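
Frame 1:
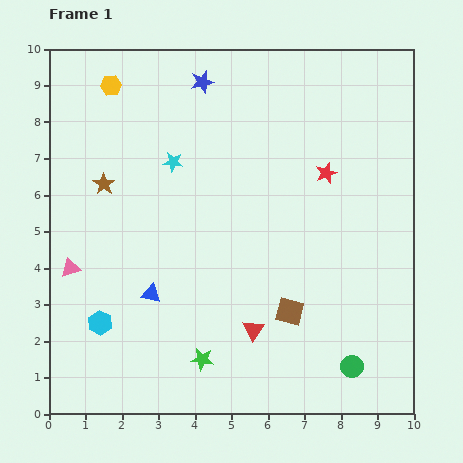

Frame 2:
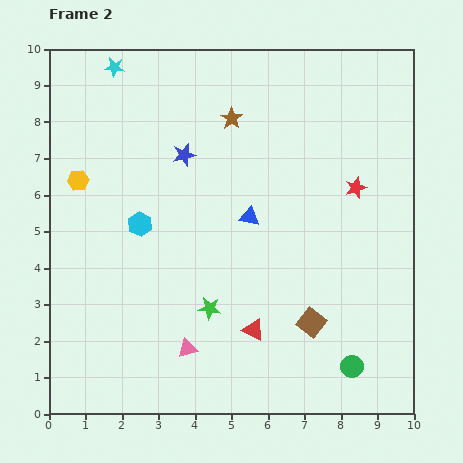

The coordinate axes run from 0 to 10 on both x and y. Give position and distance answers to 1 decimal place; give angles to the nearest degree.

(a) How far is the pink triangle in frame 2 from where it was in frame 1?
3.9

The pink triangle moved from (0.6, 4.0) to (3.8, 1.8), a distance of √(3.2² + 2.2²) ≈ 3.9.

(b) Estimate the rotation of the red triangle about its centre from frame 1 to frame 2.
36° counter-clockwise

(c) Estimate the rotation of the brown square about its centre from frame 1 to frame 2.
23° clockwise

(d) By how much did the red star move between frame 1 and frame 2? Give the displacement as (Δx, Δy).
(0.8, -0.4)

The red star was at (7.6, 6.6) in frame 1 and (8.4, 6.2) in frame 2.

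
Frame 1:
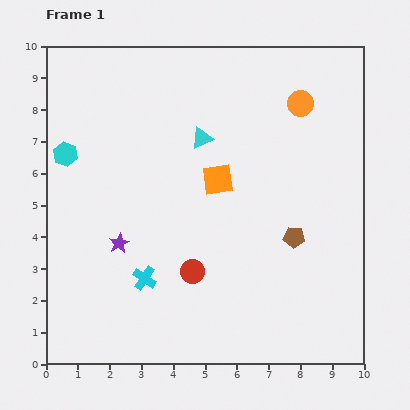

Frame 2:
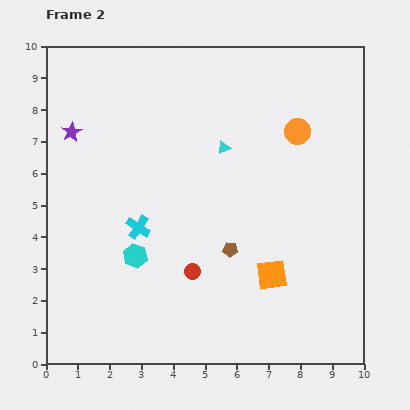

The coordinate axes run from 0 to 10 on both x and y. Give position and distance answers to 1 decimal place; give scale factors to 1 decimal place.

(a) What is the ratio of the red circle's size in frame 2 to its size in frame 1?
0.7×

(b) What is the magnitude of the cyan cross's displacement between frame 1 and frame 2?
1.6

The cyan cross moved from (3.1, 2.7) to (2.9, 4.3), a distance of √(0.2² + 1.6²) ≈ 1.6.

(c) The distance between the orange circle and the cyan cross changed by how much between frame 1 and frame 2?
-1.6

Distance in frame 1: 7.4. Distance in frame 2: 5.8.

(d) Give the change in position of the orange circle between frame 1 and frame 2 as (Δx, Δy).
(-0.1, -0.9)

The orange circle was at (8.0, 8.2) in frame 1 and (7.9, 7.3) in frame 2.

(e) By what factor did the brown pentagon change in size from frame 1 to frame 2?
0.7×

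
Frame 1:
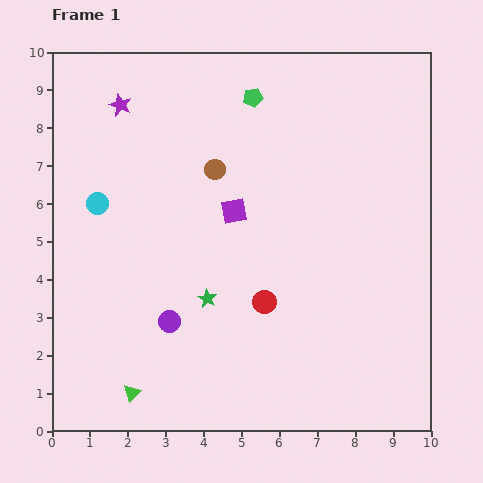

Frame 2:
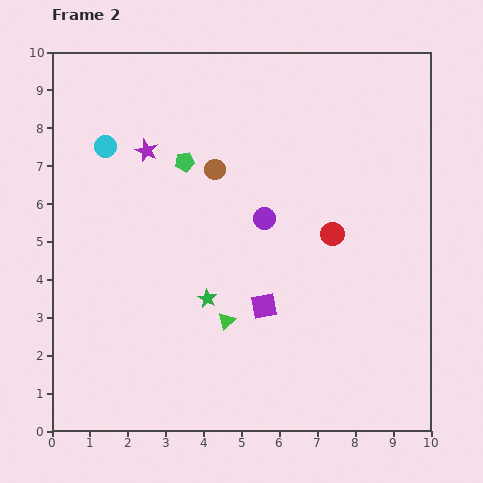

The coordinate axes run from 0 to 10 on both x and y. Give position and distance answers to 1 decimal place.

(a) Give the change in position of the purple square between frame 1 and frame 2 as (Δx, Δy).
(0.8, -2.5)

The purple square was at (4.8, 5.8) in frame 1 and (5.6, 3.3) in frame 2.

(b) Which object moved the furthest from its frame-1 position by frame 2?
the purple circle

(moved 3.7; next 3.1)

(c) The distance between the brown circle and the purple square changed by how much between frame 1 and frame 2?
+2.6

Distance in frame 1: 1.2. Distance in frame 2: 3.8.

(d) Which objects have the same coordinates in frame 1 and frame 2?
the brown circle, the green star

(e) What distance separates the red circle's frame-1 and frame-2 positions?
2.5

The red circle moved from (5.6, 3.4) to (7.4, 5.2), a distance of √(1.8² + 1.8²) ≈ 2.5.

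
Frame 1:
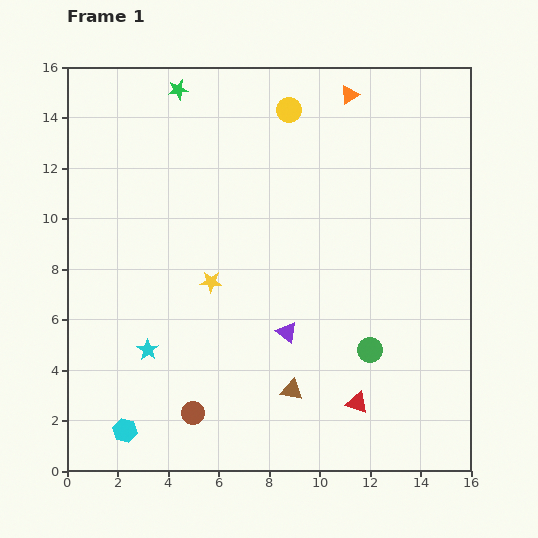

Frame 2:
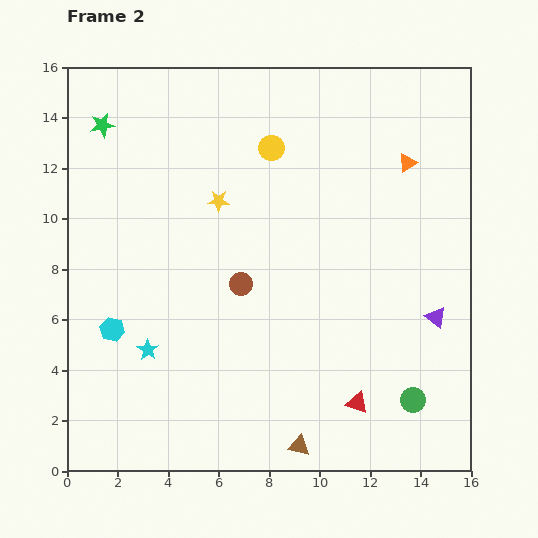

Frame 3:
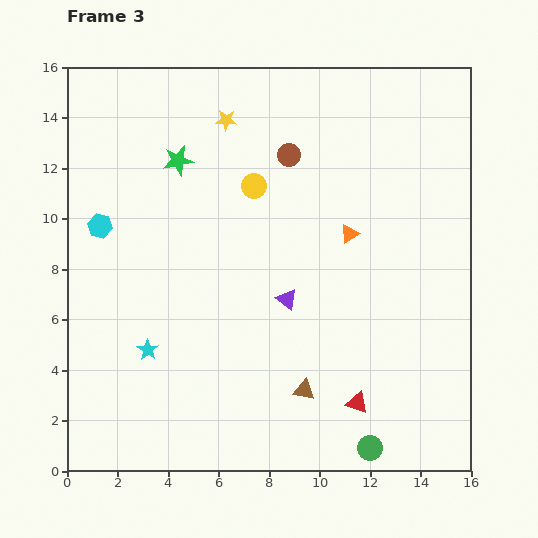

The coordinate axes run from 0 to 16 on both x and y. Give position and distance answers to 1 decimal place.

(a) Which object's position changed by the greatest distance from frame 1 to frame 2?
the purple triangle

(moved 5.9; next 5.4)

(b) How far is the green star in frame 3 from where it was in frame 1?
2.8

The green star moved from (4.4, 15.1) to (4.4, 12.3), a distance of √(0.0² + 2.8²) ≈ 2.8.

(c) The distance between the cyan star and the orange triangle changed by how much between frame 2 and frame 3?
-3.5

Distance in frame 2: 12.7. Distance in frame 3: 9.2.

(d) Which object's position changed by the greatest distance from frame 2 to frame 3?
the purple triangle

(moved 5.9; next 5.4)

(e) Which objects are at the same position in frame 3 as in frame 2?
the cyan star, the red triangle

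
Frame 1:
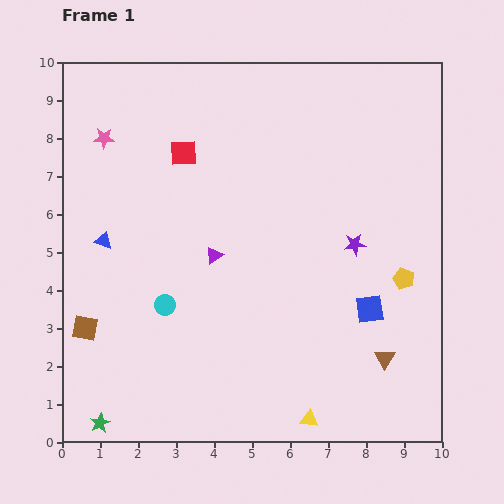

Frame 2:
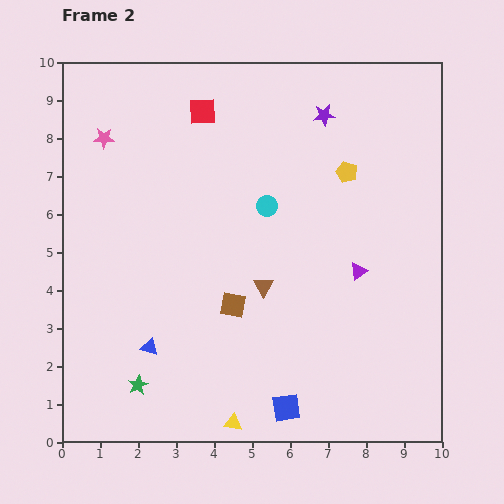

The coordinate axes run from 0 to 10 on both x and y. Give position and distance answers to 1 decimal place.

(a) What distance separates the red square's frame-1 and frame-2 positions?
1.2

The red square moved from (3.2, 7.6) to (3.7, 8.7), a distance of √(0.5² + 1.1²) ≈ 1.2.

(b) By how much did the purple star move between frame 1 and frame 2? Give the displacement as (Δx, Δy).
(-0.8, 3.4)

The purple star was at (7.7, 5.2) in frame 1 and (6.9, 8.6) in frame 2.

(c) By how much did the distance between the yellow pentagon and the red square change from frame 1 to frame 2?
-2.6

Distance in frame 1: 6.7. Distance in frame 2: 4.1.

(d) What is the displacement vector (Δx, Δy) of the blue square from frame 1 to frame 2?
(-2.2, -2.6)

The blue square was at (8.1, 3.5) in frame 1 and (5.9, 0.9) in frame 2.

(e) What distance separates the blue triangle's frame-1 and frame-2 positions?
3.0

The blue triangle moved from (1.1, 5.3) to (2.3, 2.5), a distance of √(1.2² + 2.8²) ≈ 3.0.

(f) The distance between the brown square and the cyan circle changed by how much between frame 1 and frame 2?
+0.6

Distance in frame 1: 2.2. Distance in frame 2: 2.8.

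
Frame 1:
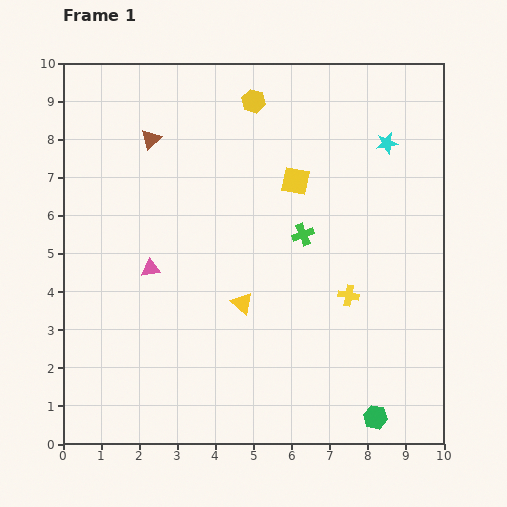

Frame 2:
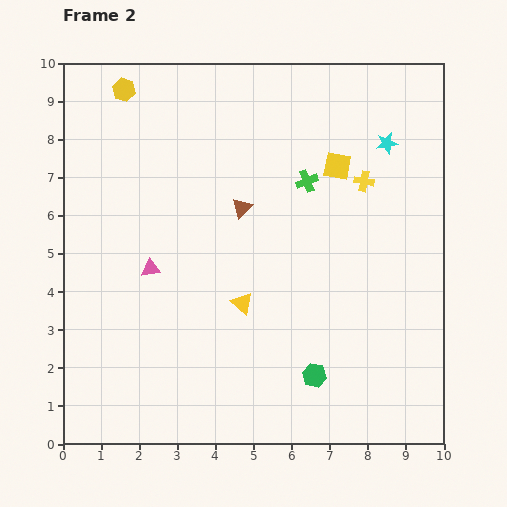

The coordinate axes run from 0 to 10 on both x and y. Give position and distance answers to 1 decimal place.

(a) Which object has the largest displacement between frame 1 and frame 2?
the yellow hexagon

(moved 3.4; next 3.0)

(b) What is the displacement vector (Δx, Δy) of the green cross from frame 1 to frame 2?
(0.1, 1.4)

The green cross was at (6.3, 5.5) in frame 1 and (6.4, 6.9) in frame 2.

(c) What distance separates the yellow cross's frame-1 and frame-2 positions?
3.0

The yellow cross moved from (7.5, 3.9) to (7.9, 6.9), a distance of √(0.4² + 3.0²) ≈ 3.0.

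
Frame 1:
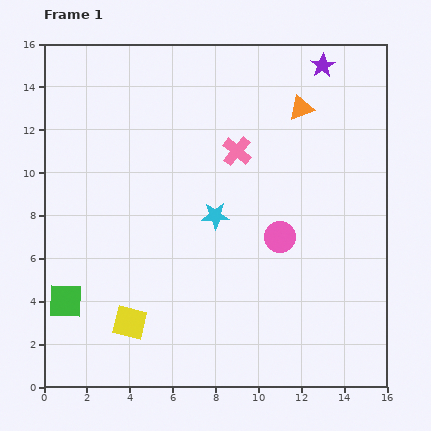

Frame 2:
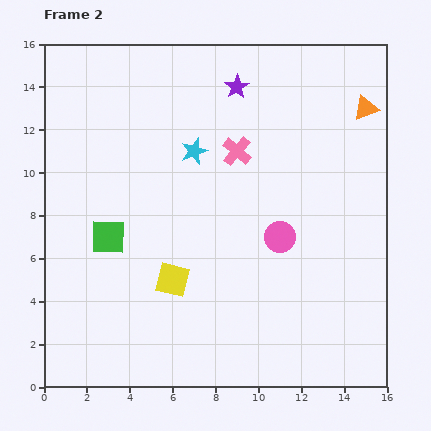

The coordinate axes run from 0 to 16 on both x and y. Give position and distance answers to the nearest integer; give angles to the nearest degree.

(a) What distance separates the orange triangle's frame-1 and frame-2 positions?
3

The orange triangle moved from (12, 13) to (15, 13), a distance of √(3² + 0²) ≈ 3.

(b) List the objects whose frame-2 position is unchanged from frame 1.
the pink cross, the pink circle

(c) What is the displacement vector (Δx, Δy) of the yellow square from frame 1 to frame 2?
(2, 2)

The yellow square was at (4, 3) in frame 1 and (6, 5) in frame 2.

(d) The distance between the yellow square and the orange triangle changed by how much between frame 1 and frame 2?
-1

Distance in frame 1: 13. Distance in frame 2: 12.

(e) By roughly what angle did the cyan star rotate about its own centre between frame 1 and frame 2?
18° counter-clockwise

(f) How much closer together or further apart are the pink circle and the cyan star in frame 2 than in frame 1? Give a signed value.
+3

Distance in frame 1: 3. Distance in frame 2: 6.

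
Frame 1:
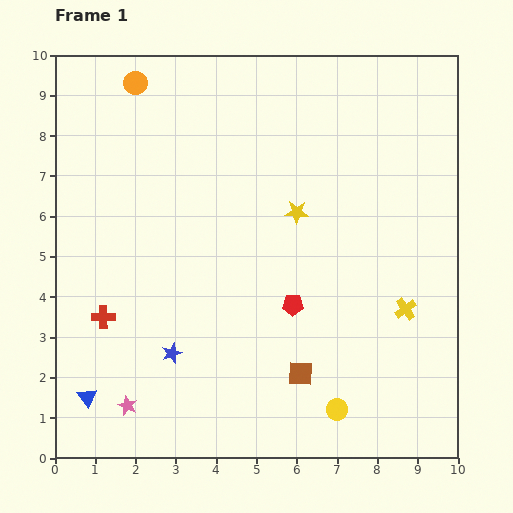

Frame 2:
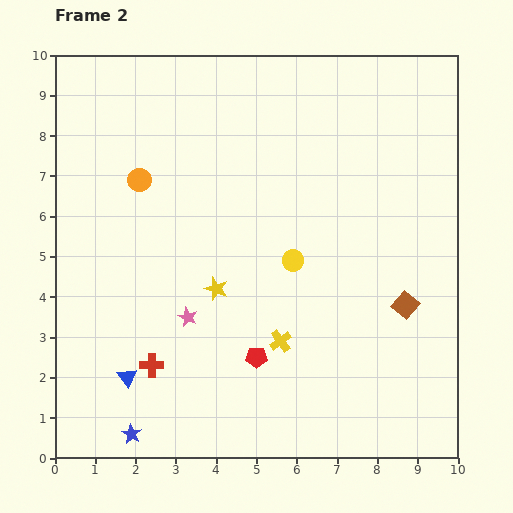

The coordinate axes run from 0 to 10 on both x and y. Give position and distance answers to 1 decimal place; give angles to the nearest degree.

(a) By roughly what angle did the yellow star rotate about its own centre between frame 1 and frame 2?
16° clockwise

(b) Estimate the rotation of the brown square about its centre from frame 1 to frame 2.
37° clockwise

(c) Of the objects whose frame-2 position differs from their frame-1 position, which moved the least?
the blue triangle

(moved 1.1)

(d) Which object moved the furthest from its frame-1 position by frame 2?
the yellow circle

(moved 3.9; next 3.2)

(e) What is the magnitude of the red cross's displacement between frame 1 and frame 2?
1.7

The red cross moved from (1.2, 3.5) to (2.4, 2.3), a distance of √(1.2² + 1.2²) ≈ 1.7.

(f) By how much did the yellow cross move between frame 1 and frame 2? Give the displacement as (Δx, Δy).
(-3.1, -0.8)

The yellow cross was at (8.7, 3.7) in frame 1 and (5.6, 2.9) in frame 2.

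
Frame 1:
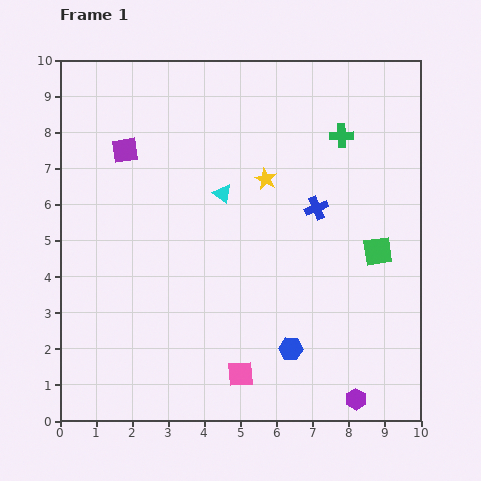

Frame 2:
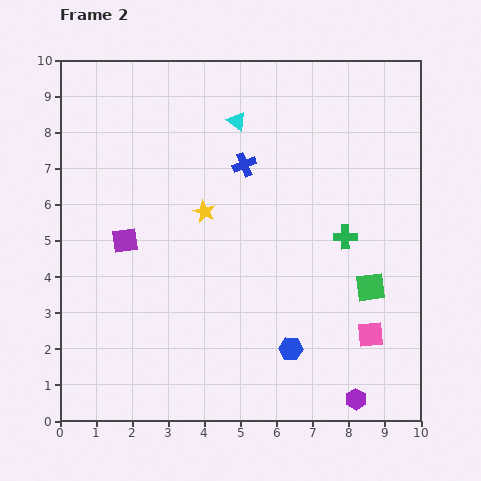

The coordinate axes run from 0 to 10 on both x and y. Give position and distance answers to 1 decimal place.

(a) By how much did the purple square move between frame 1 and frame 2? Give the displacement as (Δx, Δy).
(0.0, -2.5)

The purple square was at (1.8, 7.5) in frame 1 and (1.8, 5.0) in frame 2.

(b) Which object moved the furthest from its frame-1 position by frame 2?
the pink square

(moved 3.8; next 2.8)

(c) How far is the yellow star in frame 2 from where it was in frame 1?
1.9

The yellow star moved from (5.7, 6.7) to (4.0, 5.8), a distance of √(1.7² + 0.9²) ≈ 1.9.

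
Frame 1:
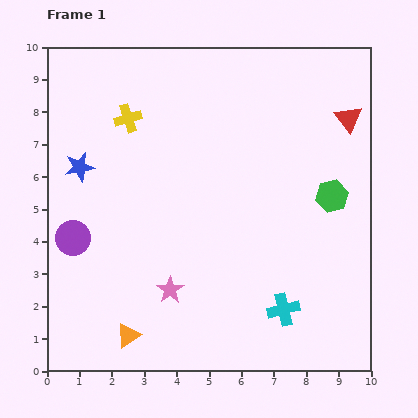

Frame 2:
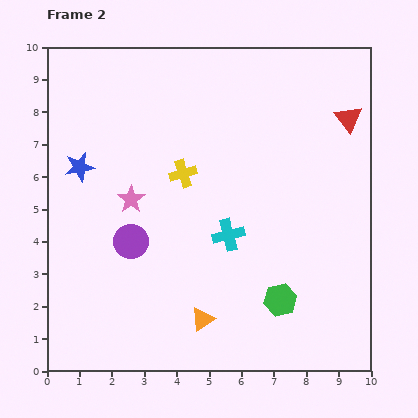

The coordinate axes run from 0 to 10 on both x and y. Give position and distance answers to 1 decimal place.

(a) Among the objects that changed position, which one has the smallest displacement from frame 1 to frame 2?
the purple circle

(moved 1.8)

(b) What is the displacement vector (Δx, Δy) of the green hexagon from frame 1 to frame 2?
(-1.6, -3.2)

The green hexagon was at (8.8, 5.4) in frame 1 and (7.2, 2.2) in frame 2.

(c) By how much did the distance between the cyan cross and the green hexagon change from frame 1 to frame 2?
-1.2

Distance in frame 1: 3.8. Distance in frame 2: 2.6.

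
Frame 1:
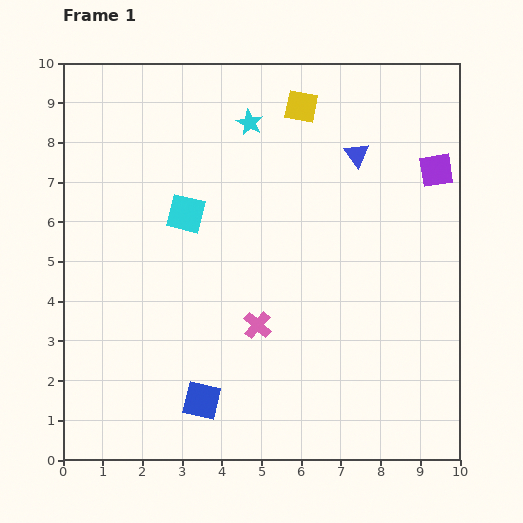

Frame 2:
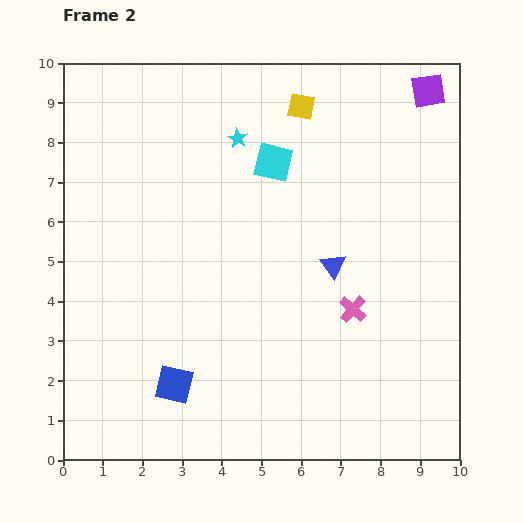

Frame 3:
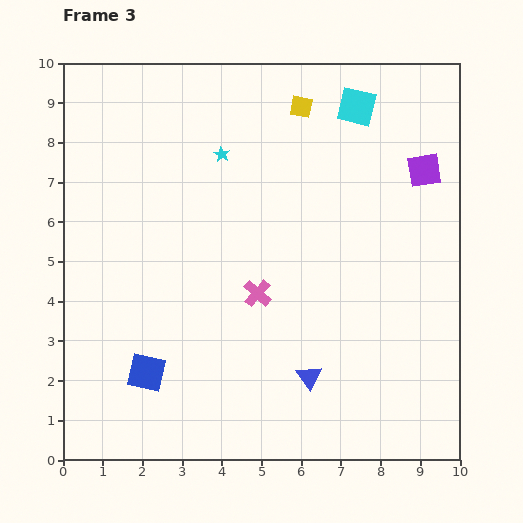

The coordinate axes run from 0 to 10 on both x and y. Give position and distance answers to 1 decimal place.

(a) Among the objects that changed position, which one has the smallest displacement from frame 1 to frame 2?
the cyan star

(moved 0.5)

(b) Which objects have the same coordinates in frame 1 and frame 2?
the yellow square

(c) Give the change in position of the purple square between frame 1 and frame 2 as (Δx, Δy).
(-0.2, 2.0)

The purple square was at (9.4, 7.3) in frame 1 and (9.2, 9.3) in frame 2.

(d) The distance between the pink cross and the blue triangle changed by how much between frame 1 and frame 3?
-2.5

Distance in frame 1: 5.0. Distance in frame 3: 2.5.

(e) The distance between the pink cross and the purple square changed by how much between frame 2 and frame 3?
-0.6

Distance in frame 2: 5.8. Distance in frame 3: 5.2.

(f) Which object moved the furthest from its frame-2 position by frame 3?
the blue triangle

(moved 2.9; next 2.5)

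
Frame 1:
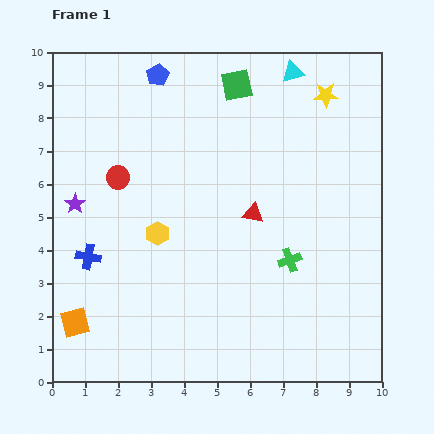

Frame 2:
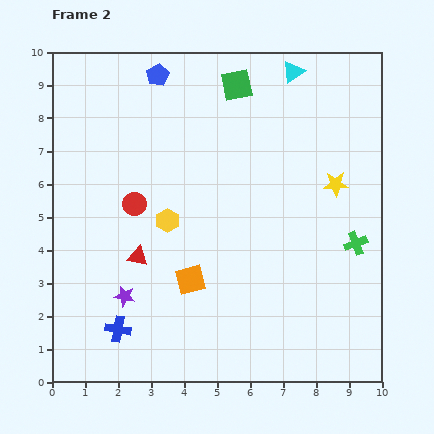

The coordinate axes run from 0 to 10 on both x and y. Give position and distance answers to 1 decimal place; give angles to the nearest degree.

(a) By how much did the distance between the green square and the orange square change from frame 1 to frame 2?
-2.6

Distance in frame 1: 8.7. Distance in frame 2: 6.1.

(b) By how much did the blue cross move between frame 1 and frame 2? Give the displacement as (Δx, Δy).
(0.9, -2.2)

The blue cross was at (1.1, 3.8) in frame 1 and (2.0, 1.6) in frame 2.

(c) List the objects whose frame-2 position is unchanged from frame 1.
the blue pentagon, the cyan triangle, the green square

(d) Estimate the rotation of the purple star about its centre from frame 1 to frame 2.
26° counter-clockwise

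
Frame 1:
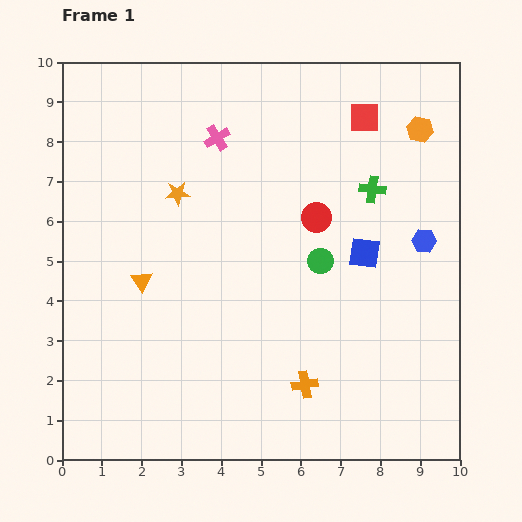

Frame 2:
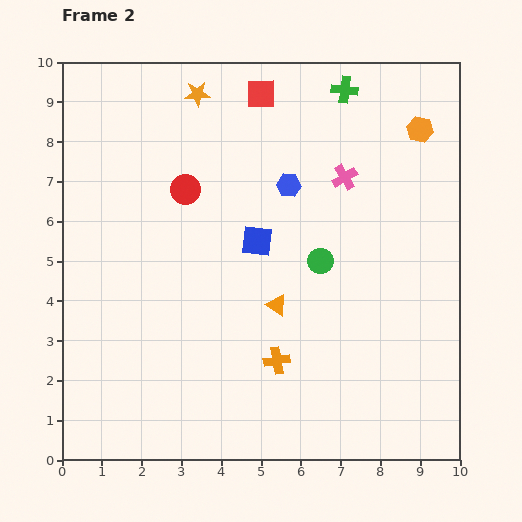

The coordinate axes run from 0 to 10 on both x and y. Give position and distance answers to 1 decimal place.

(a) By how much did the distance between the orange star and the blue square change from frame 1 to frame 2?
-0.9

Distance in frame 1: 4.9. Distance in frame 2: 4.0.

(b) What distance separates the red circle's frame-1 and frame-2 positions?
3.4

The red circle moved from (6.4, 6.1) to (3.1, 6.8), a distance of √(3.3² + 0.7²) ≈ 3.4.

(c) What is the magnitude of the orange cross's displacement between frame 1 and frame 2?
0.9

The orange cross moved from (6.1, 1.9) to (5.4, 2.5), a distance of √(0.7² + 0.6²) ≈ 0.9.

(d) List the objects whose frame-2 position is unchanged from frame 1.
the green circle, the orange hexagon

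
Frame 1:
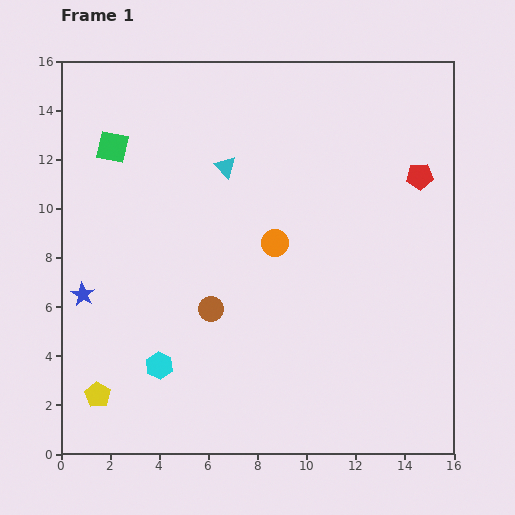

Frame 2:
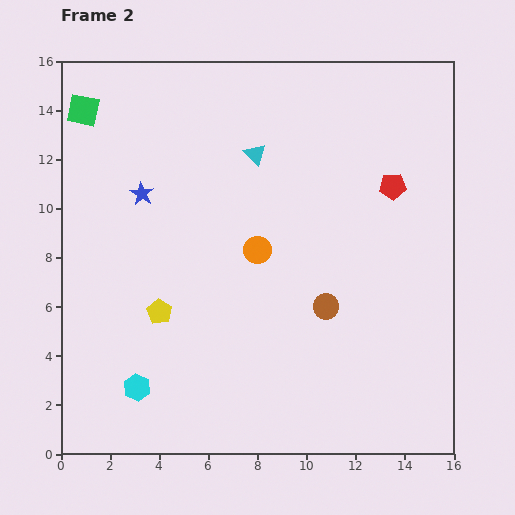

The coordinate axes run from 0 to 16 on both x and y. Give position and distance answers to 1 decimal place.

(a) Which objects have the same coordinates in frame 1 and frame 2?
none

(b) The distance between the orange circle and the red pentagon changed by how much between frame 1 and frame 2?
-0.4

Distance in frame 1: 6.5. Distance in frame 2: 6.1.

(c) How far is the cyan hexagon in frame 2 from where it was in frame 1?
1.3

The cyan hexagon moved from (4.0, 3.6) to (3.1, 2.7), a distance of √(0.9² + 0.9²) ≈ 1.3.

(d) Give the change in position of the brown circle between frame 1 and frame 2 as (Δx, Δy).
(4.7, 0.1)

The brown circle was at (6.1, 5.9) in frame 1 and (10.8, 6.0) in frame 2.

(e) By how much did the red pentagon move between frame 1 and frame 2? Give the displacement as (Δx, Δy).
(-1.1, -0.4)

The red pentagon was at (14.6, 11.3) in frame 1 and (13.5, 10.9) in frame 2.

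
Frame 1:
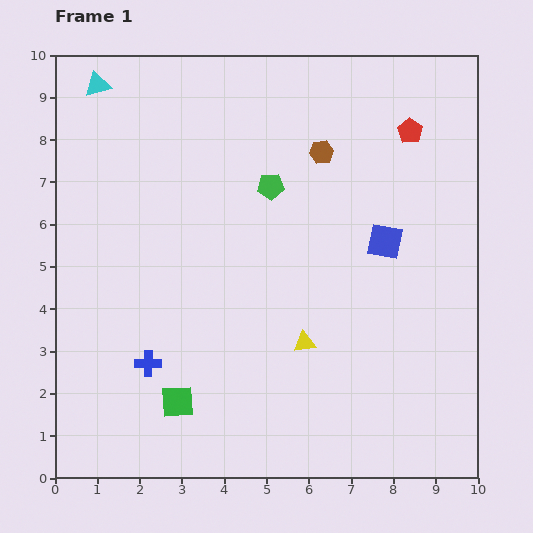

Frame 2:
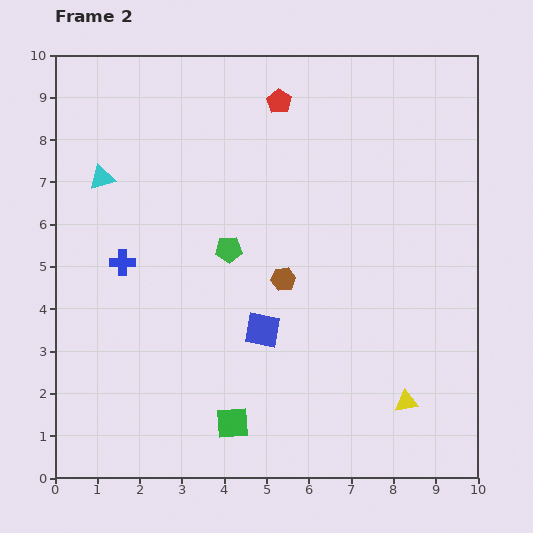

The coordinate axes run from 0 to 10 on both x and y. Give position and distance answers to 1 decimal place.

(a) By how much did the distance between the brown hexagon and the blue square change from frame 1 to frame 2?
-1.3

Distance in frame 1: 2.6. Distance in frame 2: 1.3.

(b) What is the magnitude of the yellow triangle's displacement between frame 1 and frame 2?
2.8

The yellow triangle moved from (5.9, 3.2) to (8.3, 1.8), a distance of √(2.4² + 1.4²) ≈ 2.8.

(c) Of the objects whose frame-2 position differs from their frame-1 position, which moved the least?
the green square

(moved 1.4)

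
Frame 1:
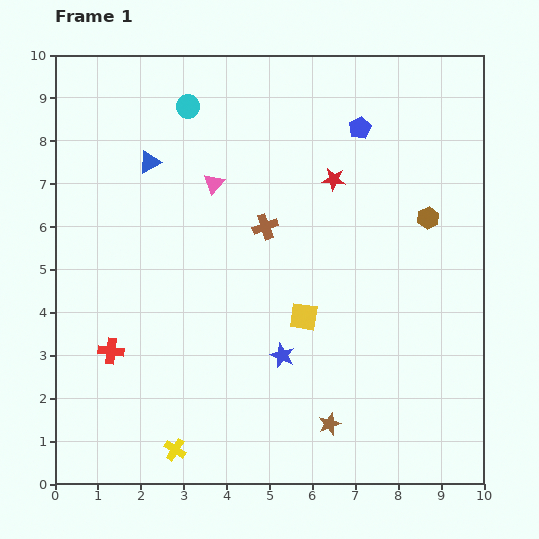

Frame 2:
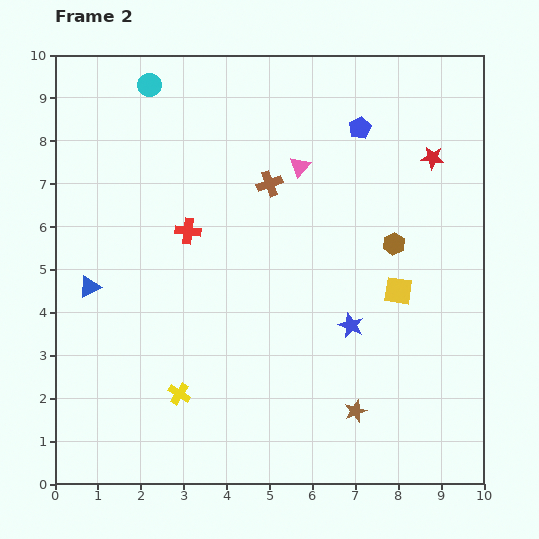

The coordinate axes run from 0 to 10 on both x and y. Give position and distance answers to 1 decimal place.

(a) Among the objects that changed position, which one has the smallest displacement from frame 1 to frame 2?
the brown star

(moved 0.7)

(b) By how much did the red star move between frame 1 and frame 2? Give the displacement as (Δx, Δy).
(2.3, 0.5)

The red star was at (6.5, 7.1) in frame 1 and (8.8, 7.6) in frame 2.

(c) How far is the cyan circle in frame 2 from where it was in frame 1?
1.0

The cyan circle moved from (3.1, 8.8) to (2.2, 9.3), a distance of √(0.9² + 0.5²) ≈ 1.0.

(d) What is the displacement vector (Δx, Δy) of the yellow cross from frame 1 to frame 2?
(0.1, 1.3)

The yellow cross was at (2.8, 0.8) in frame 1 and (2.9, 2.1) in frame 2.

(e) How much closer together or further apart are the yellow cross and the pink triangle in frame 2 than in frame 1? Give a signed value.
-0.3

Distance in frame 1: 6.3. Distance in frame 2: 6.0.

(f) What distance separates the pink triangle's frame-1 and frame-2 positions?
2.0

The pink triangle moved from (3.7, 7.0) to (5.7, 7.4), a distance of √(2.0² + 0.4²) ≈ 2.0.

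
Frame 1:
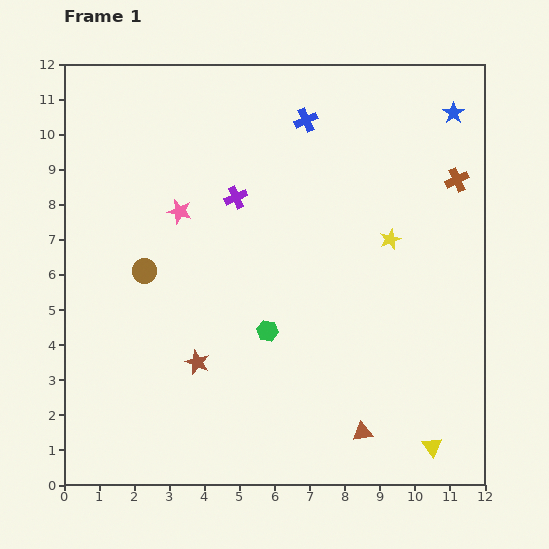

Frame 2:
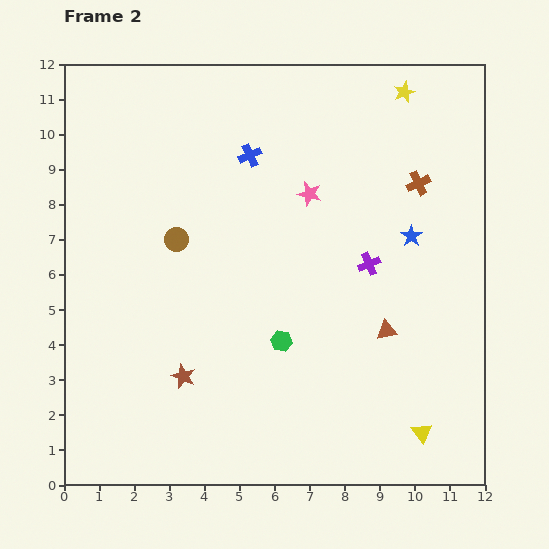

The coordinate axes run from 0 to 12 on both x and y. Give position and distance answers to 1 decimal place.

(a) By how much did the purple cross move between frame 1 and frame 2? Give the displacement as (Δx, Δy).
(3.8, -1.9)

The purple cross was at (4.9, 8.2) in frame 1 and (8.7, 6.3) in frame 2.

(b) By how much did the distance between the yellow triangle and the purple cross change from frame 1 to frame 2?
-4.0

Distance in frame 1: 9.0. Distance in frame 2: 5.0.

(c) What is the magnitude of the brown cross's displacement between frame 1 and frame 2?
1.1

The brown cross moved from (11.2, 8.7) to (10.1, 8.6), a distance of √(1.1² + 0.1²) ≈ 1.1.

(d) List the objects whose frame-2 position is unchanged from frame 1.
none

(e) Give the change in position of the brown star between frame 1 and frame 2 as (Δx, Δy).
(-0.4, -0.4)

The brown star was at (3.8, 3.5) in frame 1 and (3.4, 3.1) in frame 2.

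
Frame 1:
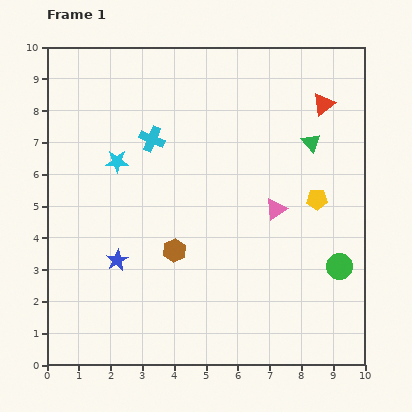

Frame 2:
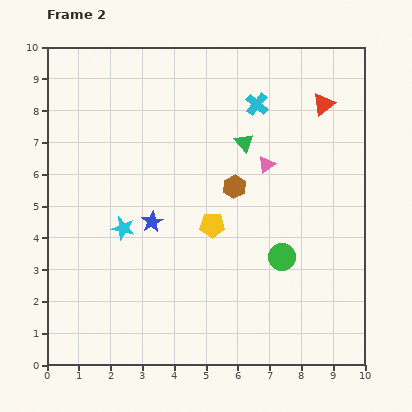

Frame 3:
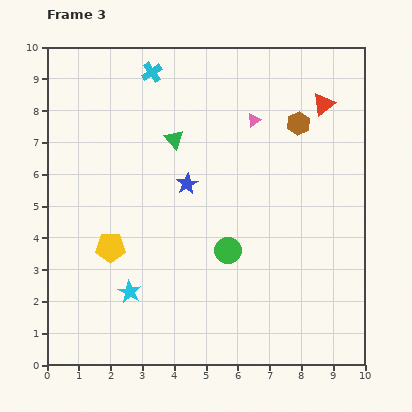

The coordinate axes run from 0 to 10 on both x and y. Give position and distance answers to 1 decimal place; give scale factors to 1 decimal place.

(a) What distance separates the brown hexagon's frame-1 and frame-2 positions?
2.8

The brown hexagon moved from (4.0, 3.6) to (5.9, 5.6), a distance of √(1.9² + 2.0²) ≈ 2.8.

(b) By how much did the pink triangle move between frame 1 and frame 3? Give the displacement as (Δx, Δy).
(-0.7, 2.8)

The pink triangle was at (7.2, 4.9) in frame 1 and (6.5, 7.7) in frame 3.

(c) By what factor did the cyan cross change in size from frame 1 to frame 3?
0.8×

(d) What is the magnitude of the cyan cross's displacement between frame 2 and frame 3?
3.4

The cyan cross moved from (6.6, 8.2) to (3.3, 9.2), a distance of √(3.3² + 1.0²) ≈ 3.4.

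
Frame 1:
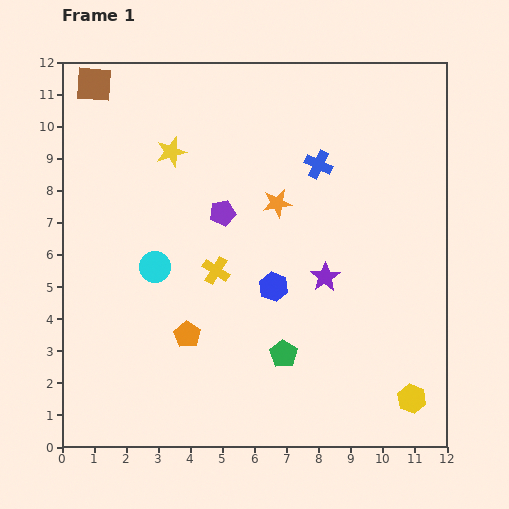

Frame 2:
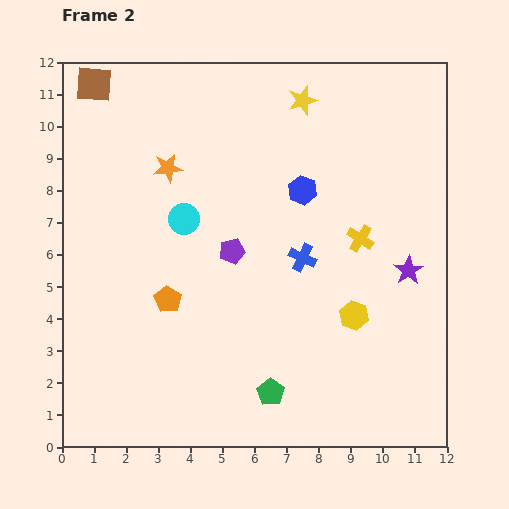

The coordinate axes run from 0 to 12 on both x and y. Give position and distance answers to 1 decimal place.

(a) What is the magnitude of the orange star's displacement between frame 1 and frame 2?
3.6

The orange star moved from (6.7, 7.6) to (3.3, 8.7), a distance of √(3.4² + 1.1²) ≈ 3.6.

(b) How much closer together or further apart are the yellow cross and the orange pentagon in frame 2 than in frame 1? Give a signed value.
+4.1

Distance in frame 1: 2.2. Distance in frame 2: 6.3.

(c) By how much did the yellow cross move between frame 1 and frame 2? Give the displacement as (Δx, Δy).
(4.5, 1.0)

The yellow cross was at (4.8, 5.5) in frame 1 and (9.3, 6.5) in frame 2.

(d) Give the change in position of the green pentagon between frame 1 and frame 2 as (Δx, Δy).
(-0.4, -1.2)

The green pentagon was at (6.9, 2.9) in frame 1 and (6.5, 1.7) in frame 2.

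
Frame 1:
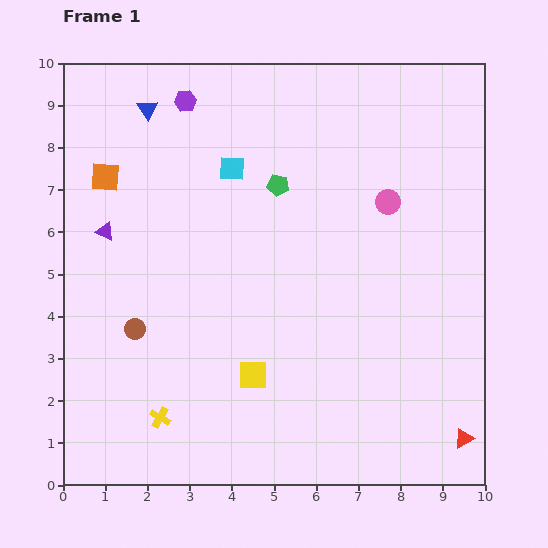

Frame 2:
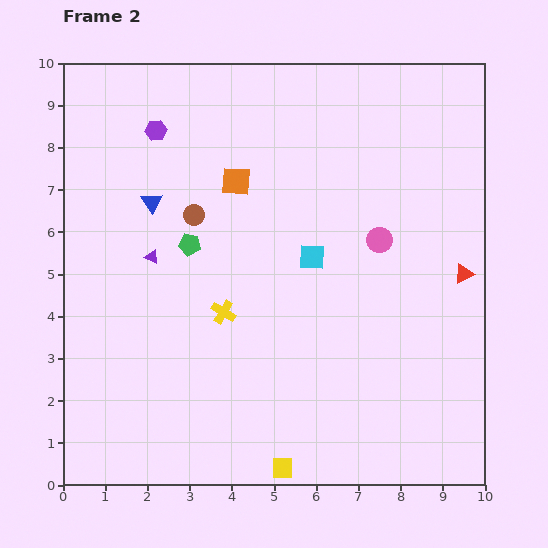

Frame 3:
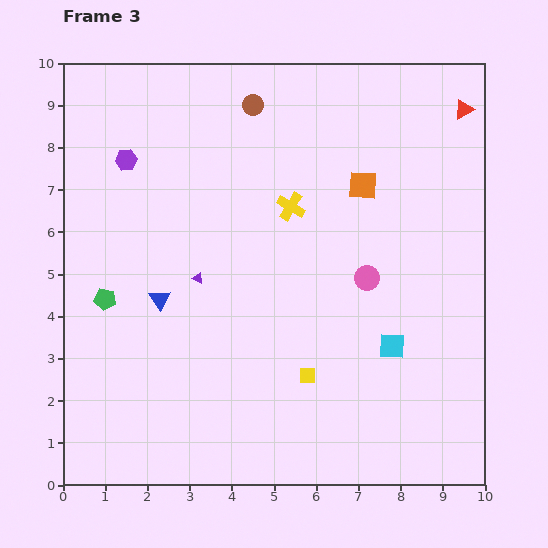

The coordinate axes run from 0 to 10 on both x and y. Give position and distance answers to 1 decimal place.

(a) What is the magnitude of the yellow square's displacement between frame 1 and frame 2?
2.3

The yellow square moved from (4.5, 2.6) to (5.2, 0.4), a distance of √(0.7² + 2.2²) ≈ 2.3.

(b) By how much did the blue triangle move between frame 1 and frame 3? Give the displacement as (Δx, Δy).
(0.3, -4.5)

The blue triangle was at (2.0, 8.9) in frame 1 and (2.3, 4.4) in frame 3.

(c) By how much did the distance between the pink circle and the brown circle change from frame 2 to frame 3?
+0.5

Distance in frame 2: 4.4. Distance in frame 3: 4.9.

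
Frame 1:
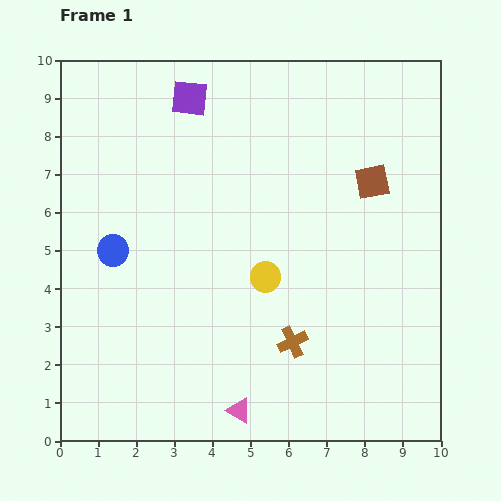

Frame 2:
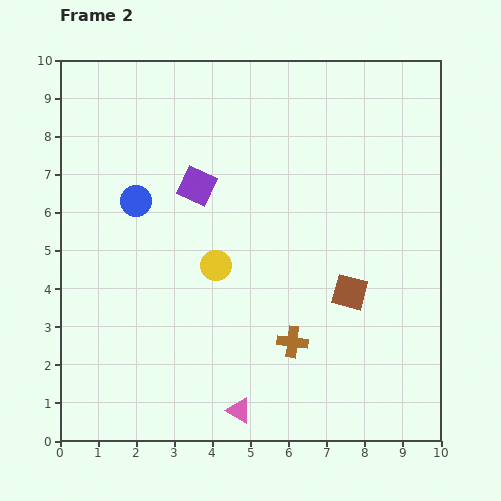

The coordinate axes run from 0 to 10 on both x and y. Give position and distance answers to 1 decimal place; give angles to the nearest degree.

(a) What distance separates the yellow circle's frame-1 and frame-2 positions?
1.3

The yellow circle moved from (5.4, 4.3) to (4.1, 4.6), a distance of √(1.3² + 0.3²) ≈ 1.3.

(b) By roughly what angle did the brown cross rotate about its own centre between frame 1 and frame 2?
32° clockwise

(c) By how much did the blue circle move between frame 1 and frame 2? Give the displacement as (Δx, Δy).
(0.6, 1.3)

The blue circle was at (1.4, 5.0) in frame 1 and (2.0, 6.3) in frame 2.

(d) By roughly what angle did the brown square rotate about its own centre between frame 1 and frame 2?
25° clockwise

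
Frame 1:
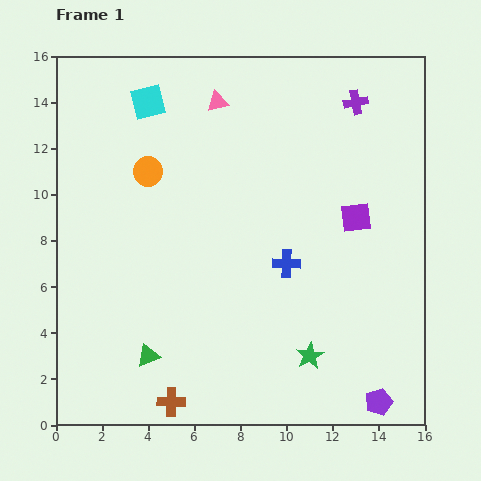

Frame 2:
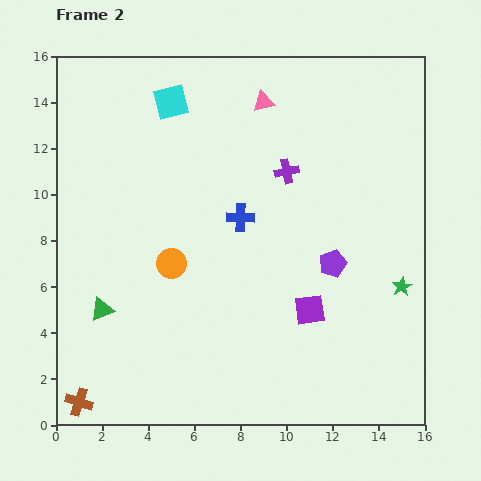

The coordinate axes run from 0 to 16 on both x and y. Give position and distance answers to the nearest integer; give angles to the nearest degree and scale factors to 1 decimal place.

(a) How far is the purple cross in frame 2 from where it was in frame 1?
4

The purple cross moved from (13, 14) to (10, 11), a distance of √(3² + 3²) ≈ 4.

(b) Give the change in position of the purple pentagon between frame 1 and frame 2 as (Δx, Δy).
(-2, 6)

The purple pentagon was at (14, 1) in frame 1 and (12, 7) in frame 2.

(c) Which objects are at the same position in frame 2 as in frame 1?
none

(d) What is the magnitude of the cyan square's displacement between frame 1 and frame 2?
1

The cyan square moved from (4, 14) to (5, 14), a distance of √(1² + 0²) ≈ 1.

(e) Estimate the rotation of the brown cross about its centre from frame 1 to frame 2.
18° clockwise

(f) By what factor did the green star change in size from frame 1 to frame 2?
0.7×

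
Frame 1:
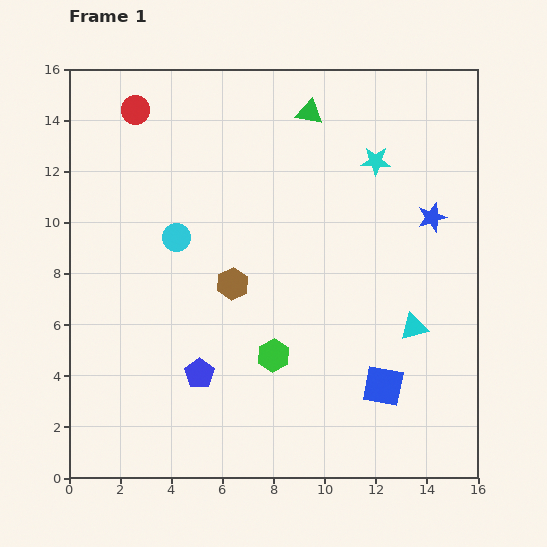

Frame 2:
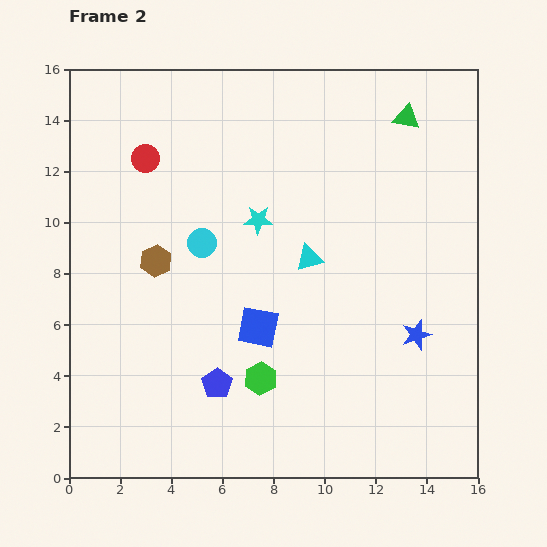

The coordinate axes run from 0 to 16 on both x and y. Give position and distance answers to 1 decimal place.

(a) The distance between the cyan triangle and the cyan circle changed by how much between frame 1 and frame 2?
-5.7

Distance in frame 1: 9.9. Distance in frame 2: 4.2.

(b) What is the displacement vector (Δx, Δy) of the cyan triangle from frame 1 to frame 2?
(-4.1, 2.7)

The cyan triangle was at (13.5, 5.9) in frame 1 and (9.4, 8.6) in frame 2.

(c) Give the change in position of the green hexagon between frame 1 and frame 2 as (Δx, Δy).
(-0.5, -0.9)

The green hexagon was at (8.0, 4.8) in frame 1 and (7.5, 3.9) in frame 2.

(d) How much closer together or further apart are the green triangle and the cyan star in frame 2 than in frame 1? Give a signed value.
+3.8

Distance in frame 1: 3.2. Distance in frame 2: 7.0.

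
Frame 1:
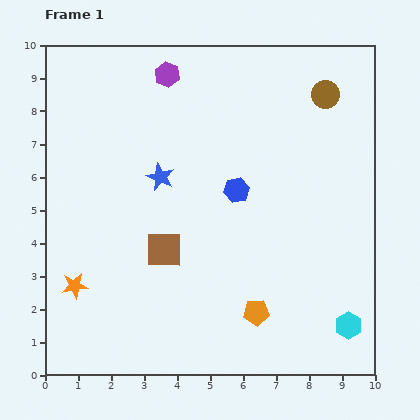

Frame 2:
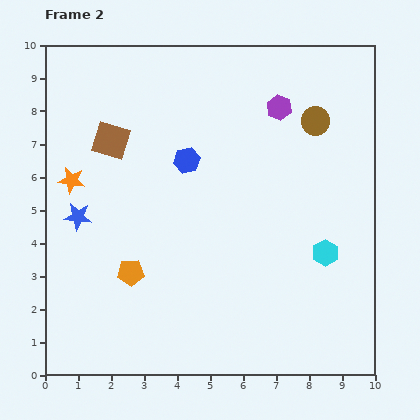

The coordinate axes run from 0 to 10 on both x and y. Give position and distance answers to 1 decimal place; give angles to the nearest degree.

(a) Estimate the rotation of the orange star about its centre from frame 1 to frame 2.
18° clockwise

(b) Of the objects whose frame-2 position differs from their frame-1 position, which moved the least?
the brown circle

(moved 0.9)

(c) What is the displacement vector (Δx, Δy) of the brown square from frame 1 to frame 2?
(-1.6, 3.3)

The brown square was at (3.6, 3.8) in frame 1 and (2.0, 7.1) in frame 2.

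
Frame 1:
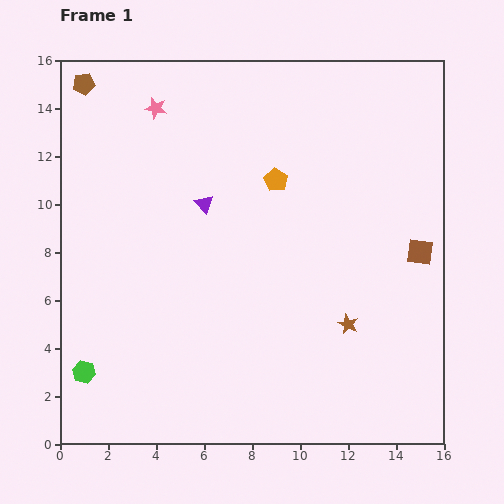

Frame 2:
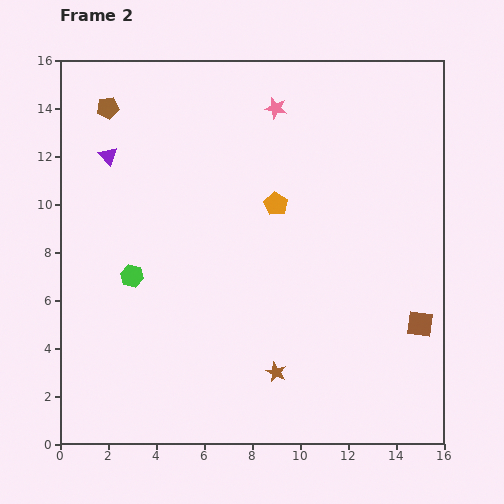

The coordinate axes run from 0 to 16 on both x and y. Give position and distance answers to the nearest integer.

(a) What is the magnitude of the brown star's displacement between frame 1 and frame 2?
4

The brown star moved from (12, 5) to (9, 3), a distance of √(3² + 2²) ≈ 4.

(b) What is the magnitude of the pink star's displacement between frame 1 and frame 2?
5

The pink star moved from (4, 14) to (9, 14), a distance of √(5² + 0²) ≈ 5.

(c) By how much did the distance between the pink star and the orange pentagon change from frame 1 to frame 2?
-2

Distance in frame 1: 6. Distance in frame 2: 4.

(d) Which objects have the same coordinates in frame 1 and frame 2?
none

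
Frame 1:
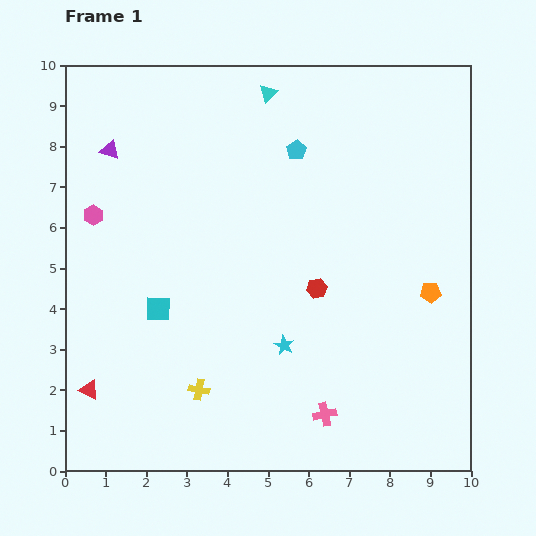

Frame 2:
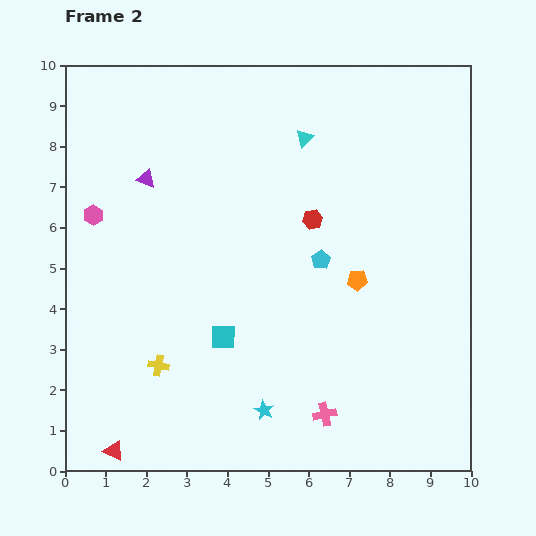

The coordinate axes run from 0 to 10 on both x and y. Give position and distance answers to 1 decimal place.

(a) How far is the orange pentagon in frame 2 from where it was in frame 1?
1.8

The orange pentagon moved from (9.0, 4.4) to (7.2, 4.7), a distance of √(1.8² + 0.3²) ≈ 1.8.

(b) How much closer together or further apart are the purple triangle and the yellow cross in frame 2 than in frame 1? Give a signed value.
-1.7

Distance in frame 1: 6.3. Distance in frame 2: 4.6.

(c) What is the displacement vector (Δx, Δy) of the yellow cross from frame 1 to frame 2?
(-1.0, 0.6)

The yellow cross was at (3.3, 2.0) in frame 1 and (2.3, 2.6) in frame 2.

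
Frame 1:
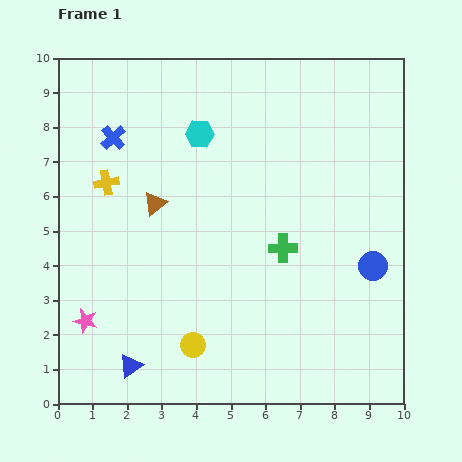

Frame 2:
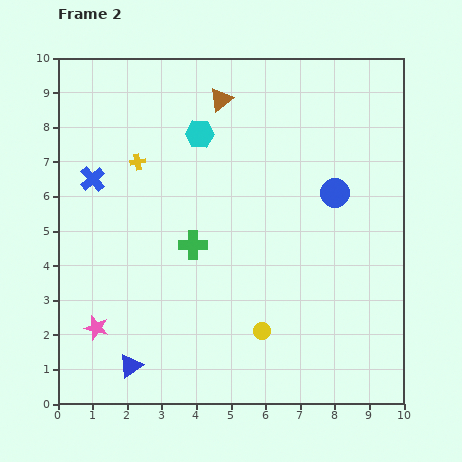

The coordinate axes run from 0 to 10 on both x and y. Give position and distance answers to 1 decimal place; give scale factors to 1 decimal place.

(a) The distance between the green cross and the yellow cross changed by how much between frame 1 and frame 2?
-2.5

Distance in frame 1: 5.4. Distance in frame 2: 2.9.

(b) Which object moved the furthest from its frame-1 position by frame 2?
the brown triangle

(moved 3.6; next 2.6)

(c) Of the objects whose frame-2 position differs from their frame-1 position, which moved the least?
the pink star

(moved 0.4)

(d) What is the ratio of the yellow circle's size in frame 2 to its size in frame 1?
0.7×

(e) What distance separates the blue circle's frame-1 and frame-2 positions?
2.4

The blue circle moved from (9.1, 4.0) to (8.0, 6.1), a distance of √(1.1² + 2.1²) ≈ 2.4.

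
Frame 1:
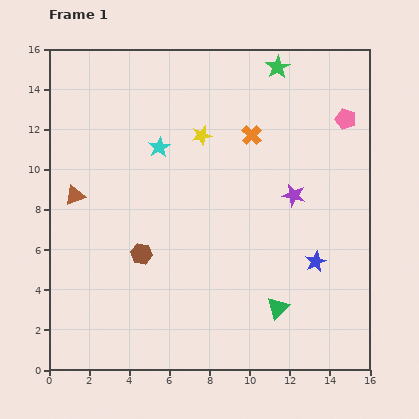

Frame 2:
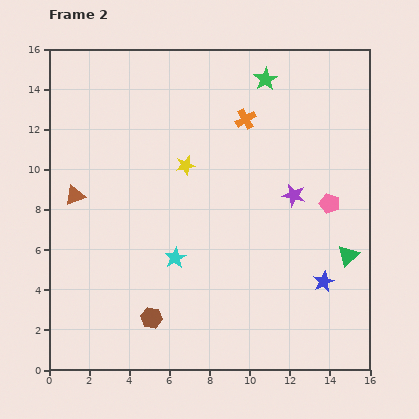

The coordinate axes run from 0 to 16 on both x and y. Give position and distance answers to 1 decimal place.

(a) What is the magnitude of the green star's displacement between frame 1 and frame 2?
0.8

The green star moved from (11.4, 15.1) to (10.8, 14.5), a distance of √(0.6² + 0.6²) ≈ 0.8.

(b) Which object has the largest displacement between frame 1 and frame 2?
the cyan star

(moved 5.6; next 4.4)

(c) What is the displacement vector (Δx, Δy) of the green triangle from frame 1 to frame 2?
(3.5, 2.6)

The green triangle was at (11.4, 3.1) in frame 1 and (14.9, 5.7) in frame 2.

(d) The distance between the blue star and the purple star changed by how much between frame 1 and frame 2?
+1.1

Distance in frame 1: 3.5. Distance in frame 2: 4.6.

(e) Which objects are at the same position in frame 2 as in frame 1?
the purple star, the brown triangle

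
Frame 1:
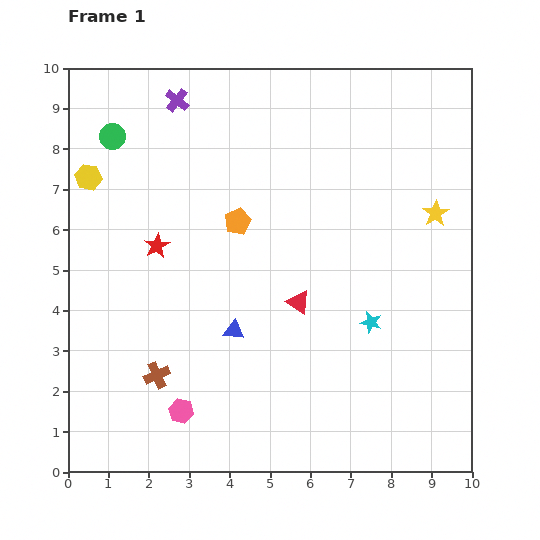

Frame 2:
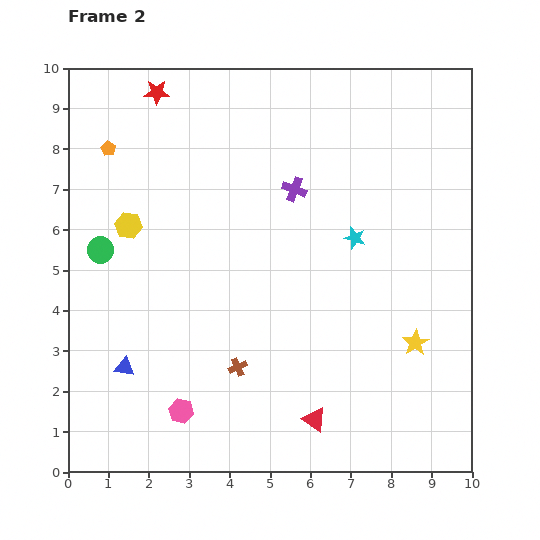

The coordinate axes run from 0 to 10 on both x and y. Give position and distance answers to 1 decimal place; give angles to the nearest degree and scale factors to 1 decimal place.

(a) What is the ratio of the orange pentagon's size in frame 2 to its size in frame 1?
0.6×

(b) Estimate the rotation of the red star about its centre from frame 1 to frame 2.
30° clockwise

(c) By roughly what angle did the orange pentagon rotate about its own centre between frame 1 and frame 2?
16° counter-clockwise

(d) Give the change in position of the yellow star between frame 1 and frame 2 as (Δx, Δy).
(-0.5, -3.2)

The yellow star was at (9.1, 6.4) in frame 1 and (8.6, 3.2) in frame 2.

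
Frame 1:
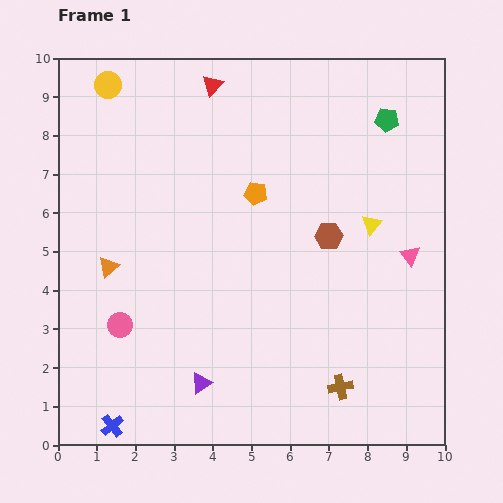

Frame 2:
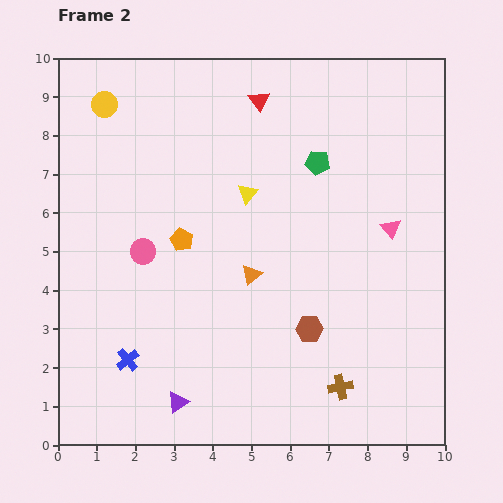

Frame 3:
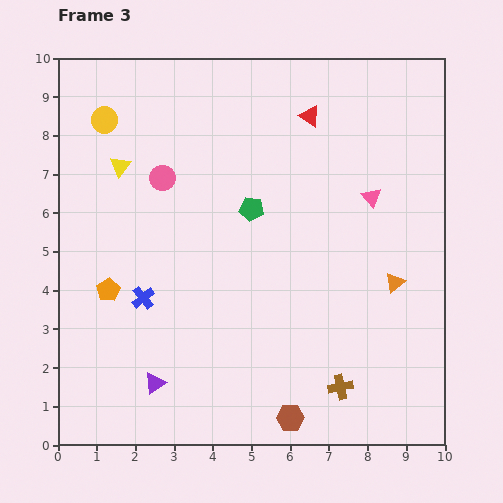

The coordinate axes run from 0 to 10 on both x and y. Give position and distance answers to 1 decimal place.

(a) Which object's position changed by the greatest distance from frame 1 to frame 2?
the orange triangle

(moved 3.7; next 3.3)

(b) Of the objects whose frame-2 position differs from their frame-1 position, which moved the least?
the yellow circle

(moved 0.5)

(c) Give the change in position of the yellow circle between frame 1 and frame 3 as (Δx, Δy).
(-0.1, -0.9)

The yellow circle was at (1.3, 9.3) in frame 1 and (1.2, 8.4) in frame 3.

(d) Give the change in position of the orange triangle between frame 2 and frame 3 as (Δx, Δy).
(3.7, -0.2)

The orange triangle was at (5.0, 4.4) in frame 2 and (8.7, 4.2) in frame 3.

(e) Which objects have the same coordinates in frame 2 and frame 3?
the brown cross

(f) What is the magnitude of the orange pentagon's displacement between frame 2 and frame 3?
2.3

The orange pentagon moved from (3.2, 5.3) to (1.3, 4.0), a distance of √(1.9² + 1.3²) ≈ 2.3.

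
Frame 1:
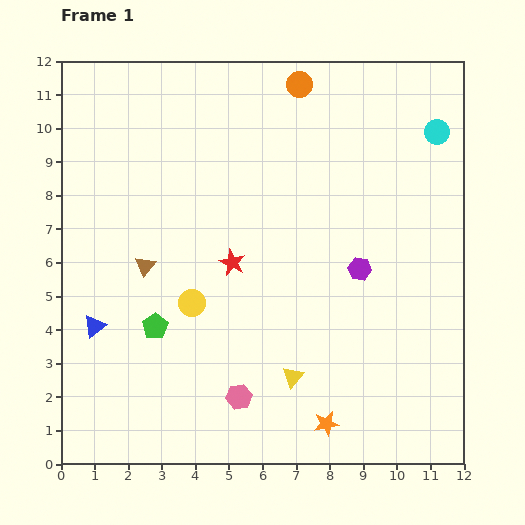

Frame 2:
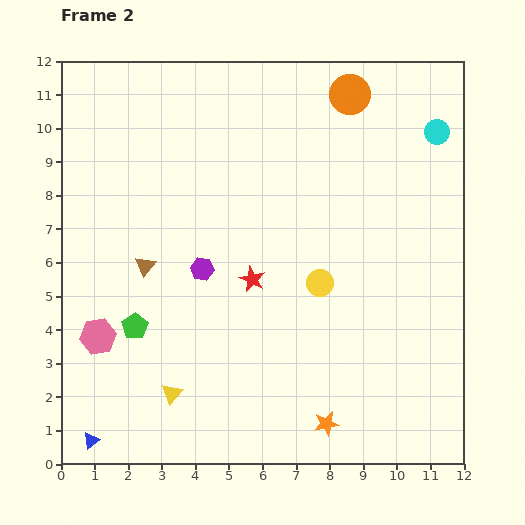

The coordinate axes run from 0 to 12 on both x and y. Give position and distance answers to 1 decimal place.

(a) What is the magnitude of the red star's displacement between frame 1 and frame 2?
0.8

The red star moved from (5.1, 6.0) to (5.7, 5.5), a distance of √(0.6² + 0.5²) ≈ 0.8.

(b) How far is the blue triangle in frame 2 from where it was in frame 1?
3.4

The blue triangle moved from (1.0, 4.1) to (0.9, 0.7), a distance of √(0.1² + 3.4²) ≈ 3.4.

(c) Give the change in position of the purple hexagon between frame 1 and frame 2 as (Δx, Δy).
(-4.7, 0.0)

The purple hexagon was at (8.9, 5.8) in frame 1 and (4.2, 5.8) in frame 2.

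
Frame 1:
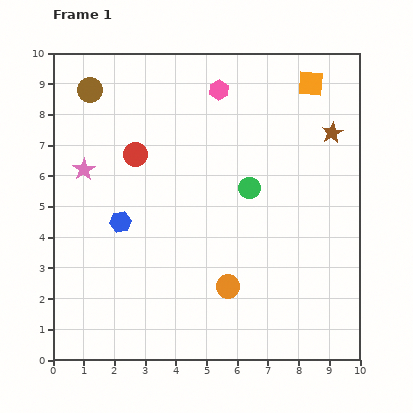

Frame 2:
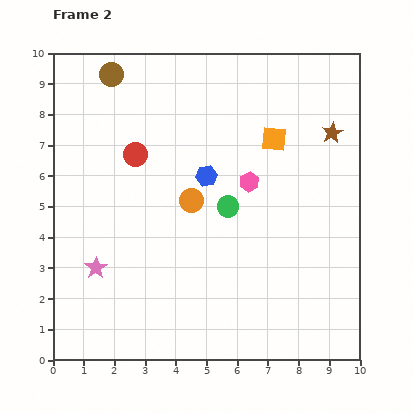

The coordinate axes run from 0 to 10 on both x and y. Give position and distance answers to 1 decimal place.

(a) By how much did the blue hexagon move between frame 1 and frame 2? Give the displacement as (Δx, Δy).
(2.8, 1.5)

The blue hexagon was at (2.2, 4.5) in frame 1 and (5.0, 6.0) in frame 2.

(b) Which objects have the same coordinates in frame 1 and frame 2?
the red circle, the brown star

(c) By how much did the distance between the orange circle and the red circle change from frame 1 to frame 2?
-2.9

Distance in frame 1: 5.2. Distance in frame 2: 2.3.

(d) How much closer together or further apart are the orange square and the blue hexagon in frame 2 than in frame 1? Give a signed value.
-5.2

Distance in frame 1: 7.7. Distance in frame 2: 2.5.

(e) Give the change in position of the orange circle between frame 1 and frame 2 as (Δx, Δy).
(-1.2, 2.8)

The orange circle was at (5.7, 2.4) in frame 1 and (4.5, 5.2) in frame 2.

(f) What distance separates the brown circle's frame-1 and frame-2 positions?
0.9

The brown circle moved from (1.2, 8.8) to (1.9, 9.3), a distance of √(0.7² + 0.5²) ≈ 0.9.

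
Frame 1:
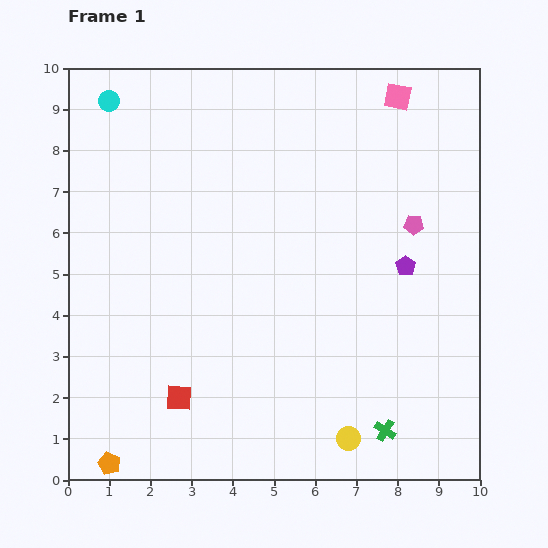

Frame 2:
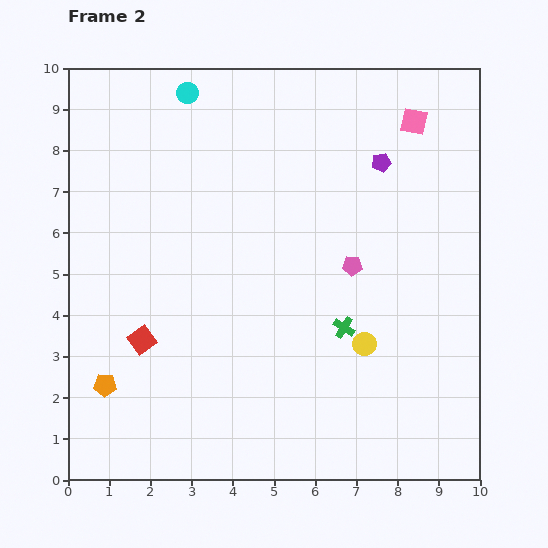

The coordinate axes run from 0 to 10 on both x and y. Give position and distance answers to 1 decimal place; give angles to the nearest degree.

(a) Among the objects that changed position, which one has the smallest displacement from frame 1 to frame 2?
the pink square

(moved 0.7)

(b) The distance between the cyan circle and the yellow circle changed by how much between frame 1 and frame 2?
-2.5

Distance in frame 1: 10.0. Distance in frame 2: 7.5.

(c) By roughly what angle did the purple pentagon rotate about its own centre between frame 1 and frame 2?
25° clockwise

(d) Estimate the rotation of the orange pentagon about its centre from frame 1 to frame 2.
20° counter-clockwise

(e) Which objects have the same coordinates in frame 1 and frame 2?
none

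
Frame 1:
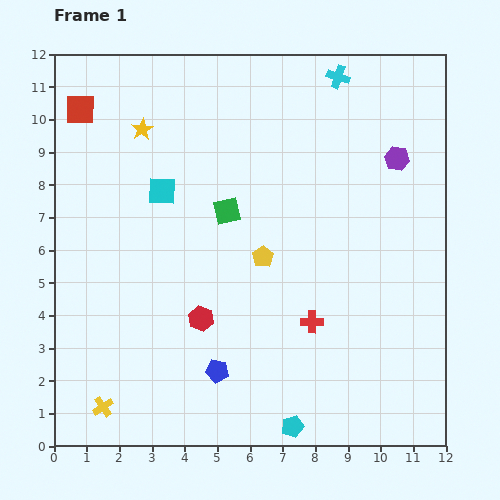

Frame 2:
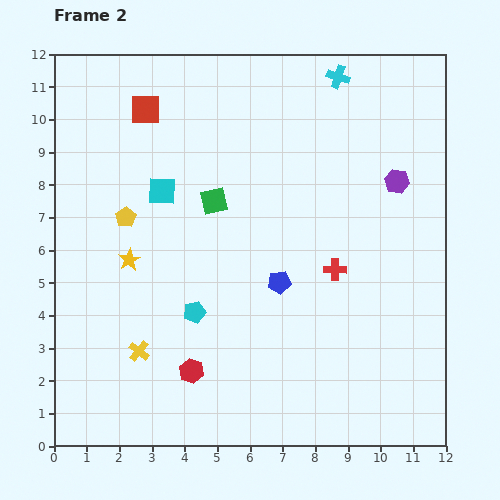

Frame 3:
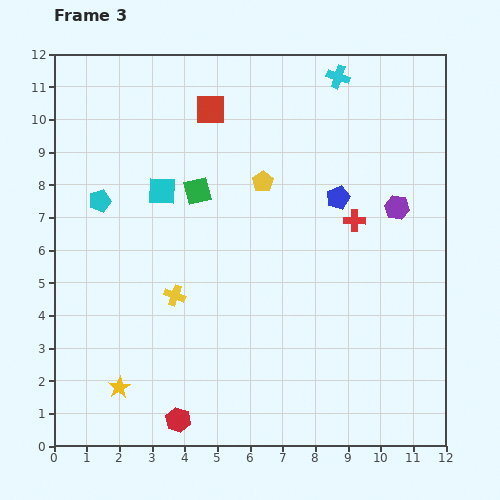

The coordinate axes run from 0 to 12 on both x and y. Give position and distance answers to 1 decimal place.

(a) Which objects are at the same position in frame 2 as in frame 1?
the cyan cross, the cyan square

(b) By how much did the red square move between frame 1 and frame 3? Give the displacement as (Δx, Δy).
(4.0, 0.0)

The red square was at (0.8, 10.3) in frame 1 and (4.8, 10.3) in frame 3.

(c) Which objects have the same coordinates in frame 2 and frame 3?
the cyan cross, the cyan square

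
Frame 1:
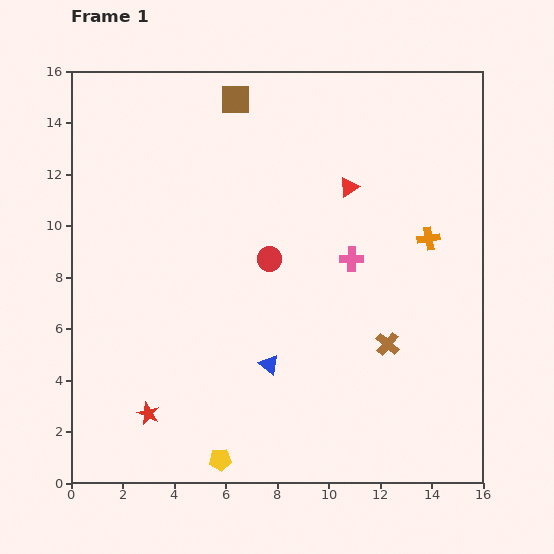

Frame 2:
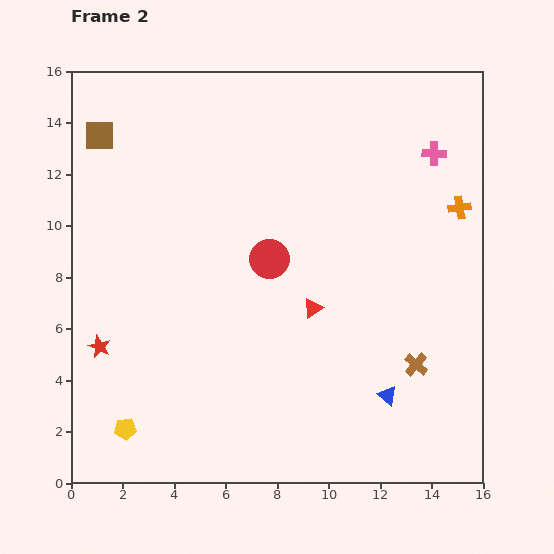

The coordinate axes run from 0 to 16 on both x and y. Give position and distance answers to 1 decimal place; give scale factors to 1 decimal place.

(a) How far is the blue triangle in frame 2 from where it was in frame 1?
4.8

The blue triangle moved from (7.7, 4.6) to (12.3, 3.4), a distance of √(4.6² + 1.2²) ≈ 4.8.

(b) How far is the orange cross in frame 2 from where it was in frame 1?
1.7

The orange cross moved from (13.9, 9.5) to (15.1, 10.7), a distance of √(1.2² + 1.2²) ≈ 1.7.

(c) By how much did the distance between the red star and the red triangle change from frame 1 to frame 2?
-3.4

Distance in frame 1: 11.8. Distance in frame 2: 8.4.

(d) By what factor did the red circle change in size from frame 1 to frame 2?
1.6×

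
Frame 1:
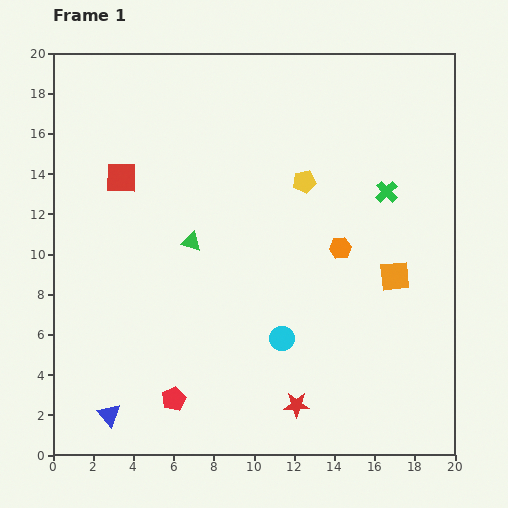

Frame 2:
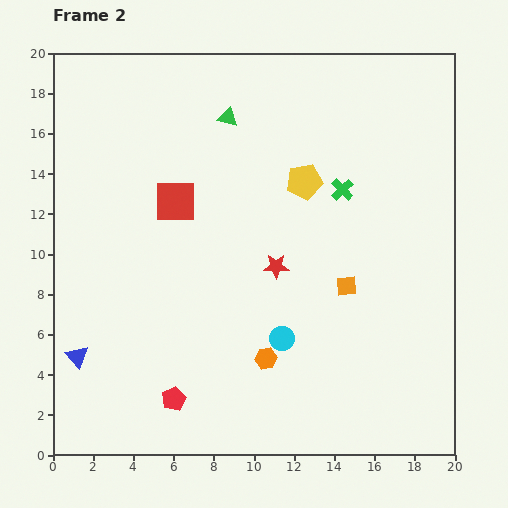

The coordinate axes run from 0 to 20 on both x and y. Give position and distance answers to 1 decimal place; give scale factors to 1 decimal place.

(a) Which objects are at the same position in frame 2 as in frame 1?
the red pentagon, the yellow pentagon, the cyan circle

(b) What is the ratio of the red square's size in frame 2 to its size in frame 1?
1.4×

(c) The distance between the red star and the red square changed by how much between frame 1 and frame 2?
-8.4

Distance in frame 1: 14.3. Distance in frame 2: 5.9.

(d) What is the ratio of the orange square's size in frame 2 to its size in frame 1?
0.7×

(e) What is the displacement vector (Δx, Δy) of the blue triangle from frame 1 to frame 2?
(-1.6, 2.9)

The blue triangle was at (2.8, 2.0) in frame 1 and (1.2, 4.9) in frame 2.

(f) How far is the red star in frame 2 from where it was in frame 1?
7.0

The red star moved from (12.1, 2.5) to (11.1, 9.4), a distance of √(1.0² + 6.9²) ≈ 7.0.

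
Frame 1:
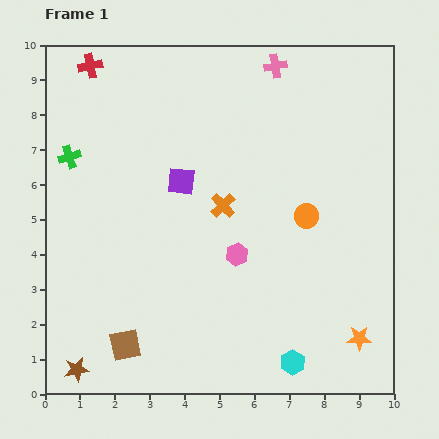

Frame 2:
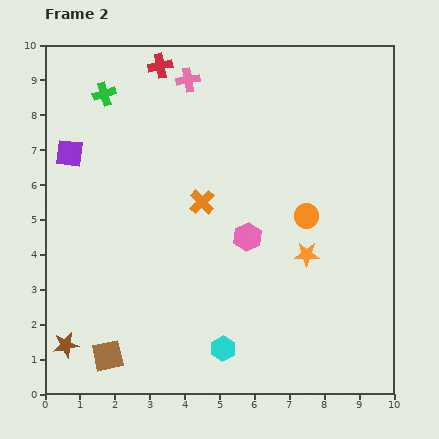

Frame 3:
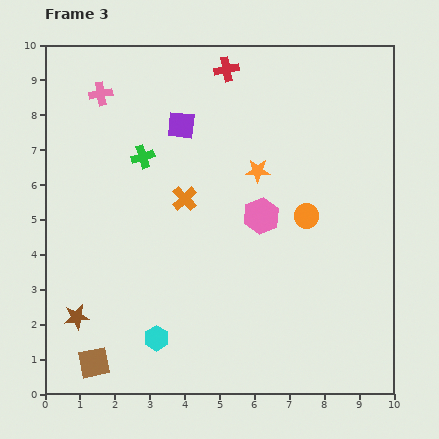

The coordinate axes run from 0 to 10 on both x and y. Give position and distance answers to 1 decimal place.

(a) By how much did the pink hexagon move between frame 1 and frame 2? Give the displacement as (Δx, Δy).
(0.3, 0.5)

The pink hexagon was at (5.5, 4.0) in frame 1 and (5.8, 4.5) in frame 2.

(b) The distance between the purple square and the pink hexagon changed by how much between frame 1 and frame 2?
+3.0

Distance in frame 1: 2.6. Distance in frame 2: 5.6.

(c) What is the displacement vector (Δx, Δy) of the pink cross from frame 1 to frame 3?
(-5.0, -0.8)

The pink cross was at (6.6, 9.4) in frame 1 and (1.6, 8.6) in frame 3.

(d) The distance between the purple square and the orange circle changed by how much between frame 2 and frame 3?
-2.6

Distance in frame 2: 7.0. Distance in frame 3: 4.4.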